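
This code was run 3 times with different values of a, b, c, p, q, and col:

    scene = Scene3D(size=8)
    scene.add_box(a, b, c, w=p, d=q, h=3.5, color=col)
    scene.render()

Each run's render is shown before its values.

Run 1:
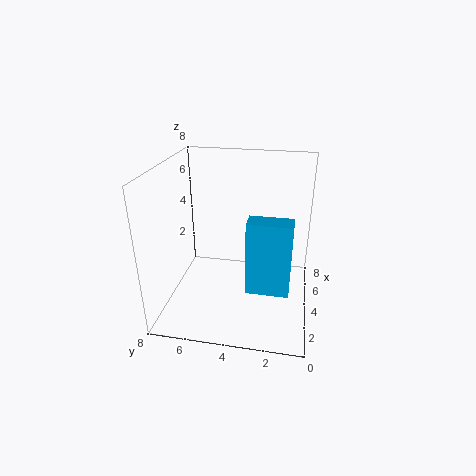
a = 0.5
b = 1
c = 3
p = 1
q = 2
col = 'deepskyblue'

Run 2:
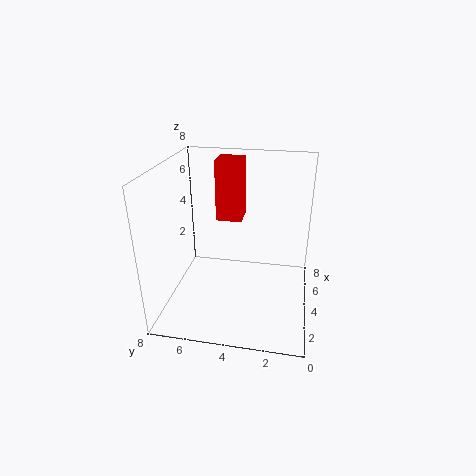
a = 5
b = 4
c = 4.5
p = 1.5
q = 1.5
col = 'red'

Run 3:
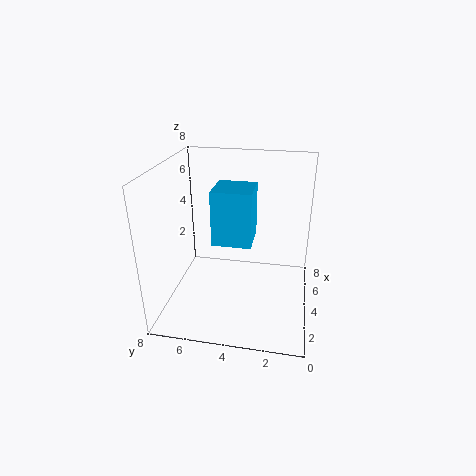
a = 5.5
b = 3.5
c = 2.5
p = 2.5
q = 2.5
col = 'deepskyblue'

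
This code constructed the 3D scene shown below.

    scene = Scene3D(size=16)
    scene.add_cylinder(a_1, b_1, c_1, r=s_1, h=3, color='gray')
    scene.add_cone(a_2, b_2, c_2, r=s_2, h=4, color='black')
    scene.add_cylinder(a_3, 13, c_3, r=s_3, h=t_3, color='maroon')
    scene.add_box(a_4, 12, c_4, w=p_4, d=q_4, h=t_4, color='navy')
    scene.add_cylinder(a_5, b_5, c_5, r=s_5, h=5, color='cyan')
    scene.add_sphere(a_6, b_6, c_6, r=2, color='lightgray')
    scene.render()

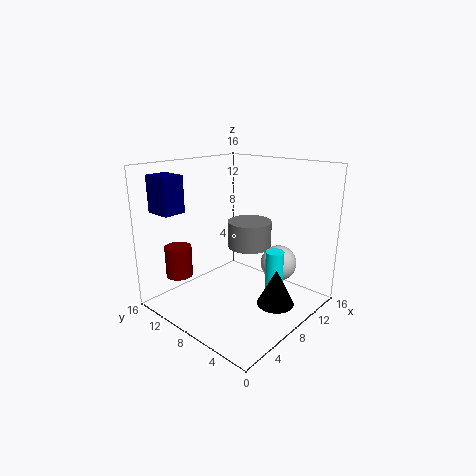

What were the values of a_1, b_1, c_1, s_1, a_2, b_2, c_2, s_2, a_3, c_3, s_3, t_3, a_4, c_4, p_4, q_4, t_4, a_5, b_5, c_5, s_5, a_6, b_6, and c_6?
a_1 = 10
b_1 = 8
c_1 = 6.5
s_1 = 2.5
a_2 = 8.5
b_2 = 3
c_2 = 1.5
s_2 = 2
a_3 = 3.5
c_3 = 3.5
s_3 = 1.5
t_3 = 3.5
a_4 = 1.5
c_4 = 11
p_4 = 2.5
q_4 = 3
t_4 = 4
a_5 = 9.5
b_5 = 4
c_5 = 2
s_5 = 1
a_6 = 11
b_6 = 4.5
c_6 = 5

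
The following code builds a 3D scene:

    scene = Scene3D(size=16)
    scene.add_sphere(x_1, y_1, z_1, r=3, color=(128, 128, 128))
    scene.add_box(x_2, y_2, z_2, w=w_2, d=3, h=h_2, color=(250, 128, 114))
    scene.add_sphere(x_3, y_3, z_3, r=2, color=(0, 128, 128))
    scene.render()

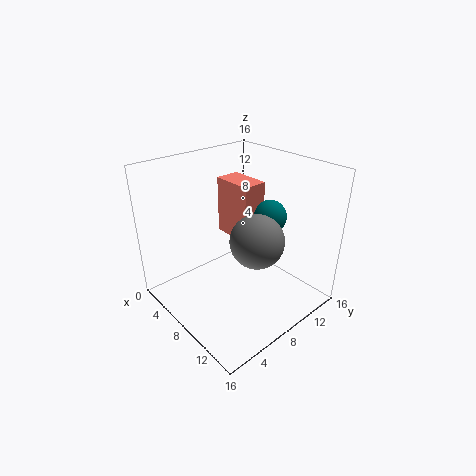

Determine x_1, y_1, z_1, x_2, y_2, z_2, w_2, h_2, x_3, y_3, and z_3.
x_1 = 10
y_1 = 9
z_1 = 8
x_2 = 2
y_2 = 10
z_2 = 6
w_2 = 5
h_2 = 7
x_3 = 8
y_3 = 13
z_3 = 9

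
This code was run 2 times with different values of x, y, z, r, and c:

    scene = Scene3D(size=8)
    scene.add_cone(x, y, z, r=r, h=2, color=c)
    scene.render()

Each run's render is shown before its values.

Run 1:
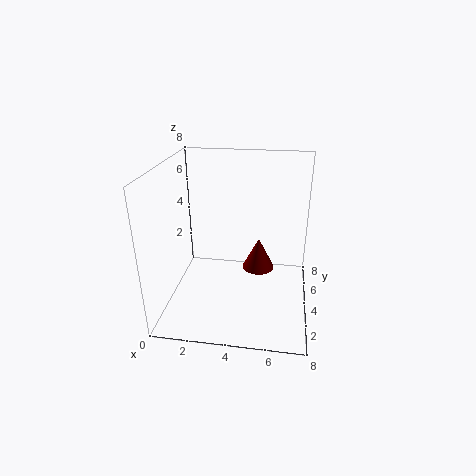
x = 5, y = 6, z = 1, r = 1, c = 'maroon'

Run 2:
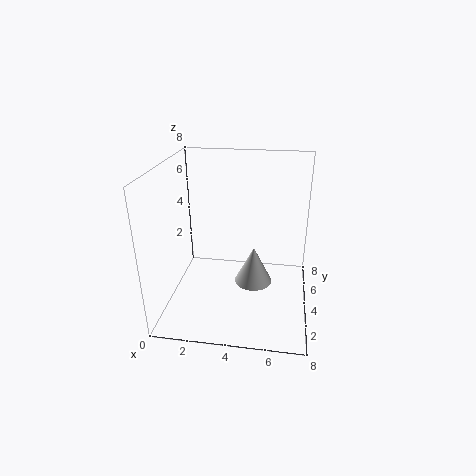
x = 5, y = 3, z = 2, r = 1, c = 'lightgray'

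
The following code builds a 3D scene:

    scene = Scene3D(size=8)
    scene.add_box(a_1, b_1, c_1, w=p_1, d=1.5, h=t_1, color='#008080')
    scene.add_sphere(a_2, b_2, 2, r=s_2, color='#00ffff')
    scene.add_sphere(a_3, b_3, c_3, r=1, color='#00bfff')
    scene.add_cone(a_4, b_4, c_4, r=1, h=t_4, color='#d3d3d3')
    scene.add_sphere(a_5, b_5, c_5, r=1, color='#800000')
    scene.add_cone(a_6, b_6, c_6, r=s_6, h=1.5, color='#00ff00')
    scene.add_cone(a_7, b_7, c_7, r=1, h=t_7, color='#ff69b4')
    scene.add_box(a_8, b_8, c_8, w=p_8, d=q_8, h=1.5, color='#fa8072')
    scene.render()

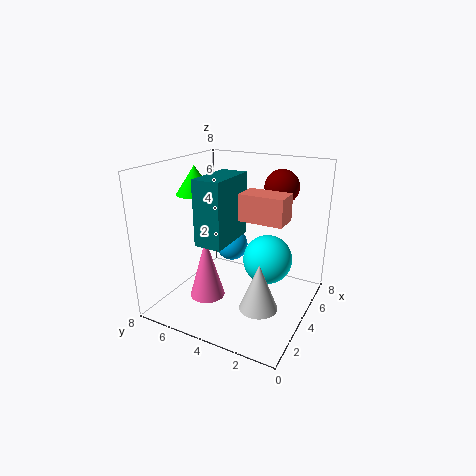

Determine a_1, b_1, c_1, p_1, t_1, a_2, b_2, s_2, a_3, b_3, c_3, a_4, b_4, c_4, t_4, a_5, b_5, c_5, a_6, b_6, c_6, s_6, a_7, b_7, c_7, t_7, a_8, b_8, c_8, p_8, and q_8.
a_1 = 2
b_1 = 4
c_1 = 4
p_1 = 3
t_1 = 3.5
a_2 = 6
b_2 = 3
s_2 = 1.5
a_3 = 6
b_3 = 5.5
c_3 = 2.5
a_4 = 2.5
b_4 = 2
c_4 = 1
t_4 = 2.5
a_5 = 6.5
b_5 = 2.5
c_5 = 6.5
a_6 = 3
b_6 = 6
c_6 = 6.5
s_6 = 1
a_7 = 3
b_7 = 5.5
c_7 = 0.5
t_7 = 3.5
a_8 = 4
b_8 = 1.5
c_8 = 5
p_8 = 1.5
q_8 = 2.5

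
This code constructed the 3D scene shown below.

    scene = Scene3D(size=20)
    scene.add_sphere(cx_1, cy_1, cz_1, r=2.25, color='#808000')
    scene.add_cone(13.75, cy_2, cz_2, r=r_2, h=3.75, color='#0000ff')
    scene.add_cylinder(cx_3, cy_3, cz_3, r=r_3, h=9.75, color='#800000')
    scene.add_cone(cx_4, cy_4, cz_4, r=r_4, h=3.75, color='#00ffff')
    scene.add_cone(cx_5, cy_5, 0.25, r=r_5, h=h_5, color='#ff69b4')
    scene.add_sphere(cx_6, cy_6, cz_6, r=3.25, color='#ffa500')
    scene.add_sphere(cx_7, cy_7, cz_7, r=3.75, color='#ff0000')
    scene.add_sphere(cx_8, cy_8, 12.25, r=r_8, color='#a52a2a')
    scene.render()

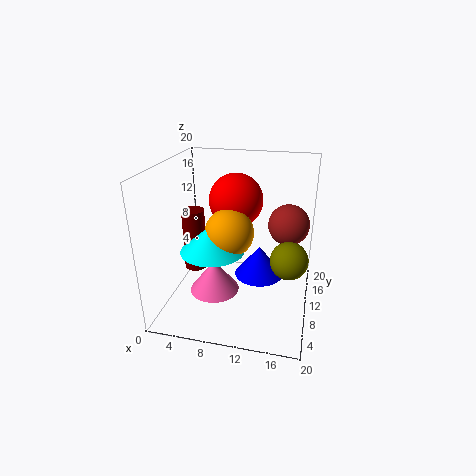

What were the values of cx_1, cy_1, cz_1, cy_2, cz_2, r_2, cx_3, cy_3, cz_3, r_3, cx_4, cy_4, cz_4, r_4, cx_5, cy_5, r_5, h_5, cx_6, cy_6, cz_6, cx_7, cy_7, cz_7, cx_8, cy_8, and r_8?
cx_1 = 17.5, cy_1 = 4.5, cz_1 = 10.5, cy_2 = 5.75, cz_2 = 7.5, r_2 = 3, cx_3 = 2, cy_3 = 13.75, cz_3 = 2.25, r_3 = 1.75, cx_4 = 7.25, cy_4 = 7, cz_4 = 9.25, r_4 = 4.25, cx_5 = 6, cy_5 = 11, r_5 = 3.75, h_5 = 5, cx_6 = 9.25, cy_6 = 8.25, cz_6 = 11.5, cx_7 = 9.25, cy_7 = 12, cz_7 = 14.75, cx_8 = 16.75, cy_8 = 11, r_8 = 2.75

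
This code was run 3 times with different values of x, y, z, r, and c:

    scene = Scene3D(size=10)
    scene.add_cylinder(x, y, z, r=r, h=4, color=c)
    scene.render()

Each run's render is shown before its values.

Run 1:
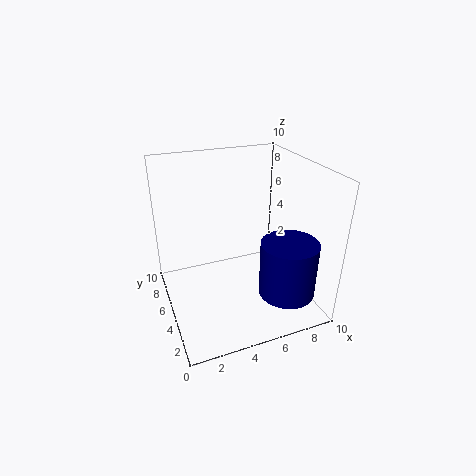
x = 8; y = 3; z = 1; r = 2; c = 'navy'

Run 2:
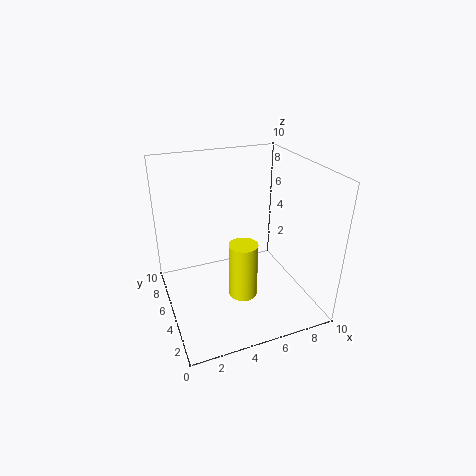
x = 5; y = 4; z = 1; r = 1; c = 'yellow'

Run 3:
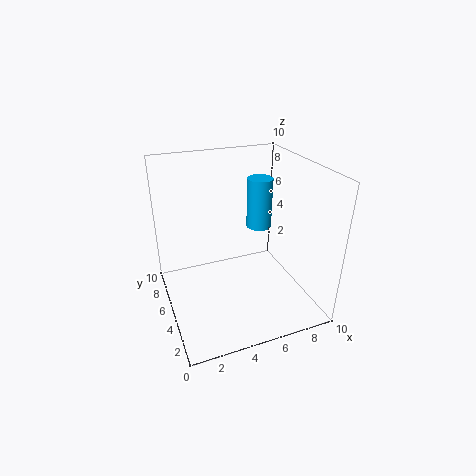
x = 8; y = 8; z = 4; r = 1; c = 'deepskyblue'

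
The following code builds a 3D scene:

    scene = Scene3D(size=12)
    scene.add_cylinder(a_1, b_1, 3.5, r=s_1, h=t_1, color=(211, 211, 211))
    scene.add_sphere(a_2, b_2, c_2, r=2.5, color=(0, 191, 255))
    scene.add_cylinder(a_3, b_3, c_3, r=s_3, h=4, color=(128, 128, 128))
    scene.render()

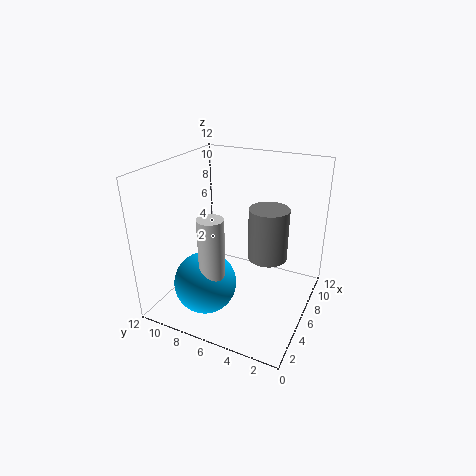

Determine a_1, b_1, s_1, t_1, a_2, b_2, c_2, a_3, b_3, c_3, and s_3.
a_1 = 2.5; b_1 = 6.5; s_1 = 1; t_1 = 5.5; a_2 = 3; b_2 = 7.5; c_2 = 3; a_3 = 5; b_3 = 3; c_3 = 5.5; s_3 = 1.5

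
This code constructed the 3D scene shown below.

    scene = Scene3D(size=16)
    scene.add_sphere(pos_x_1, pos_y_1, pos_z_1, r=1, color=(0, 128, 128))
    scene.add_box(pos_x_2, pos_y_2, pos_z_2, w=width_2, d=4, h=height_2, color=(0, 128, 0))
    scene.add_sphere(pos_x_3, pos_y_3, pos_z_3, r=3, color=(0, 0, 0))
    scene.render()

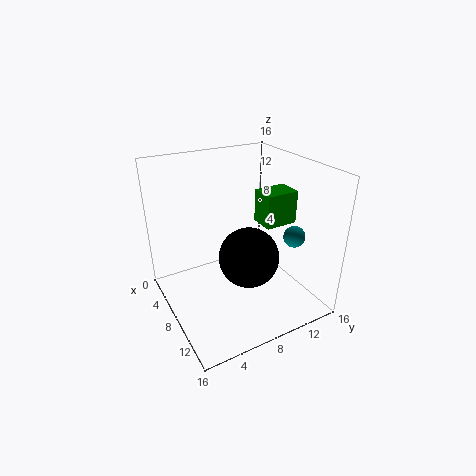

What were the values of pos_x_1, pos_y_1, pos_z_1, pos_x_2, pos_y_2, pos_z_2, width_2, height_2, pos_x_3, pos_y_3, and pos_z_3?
pos_x_1 = 15, pos_y_1 = 10, pos_z_1 = 11, pos_x_2 = 5, pos_y_2 = 12, pos_z_2 = 8, width_2 = 3, height_2 = 4, pos_x_3 = 12, pos_y_3 = 7, pos_z_3 = 8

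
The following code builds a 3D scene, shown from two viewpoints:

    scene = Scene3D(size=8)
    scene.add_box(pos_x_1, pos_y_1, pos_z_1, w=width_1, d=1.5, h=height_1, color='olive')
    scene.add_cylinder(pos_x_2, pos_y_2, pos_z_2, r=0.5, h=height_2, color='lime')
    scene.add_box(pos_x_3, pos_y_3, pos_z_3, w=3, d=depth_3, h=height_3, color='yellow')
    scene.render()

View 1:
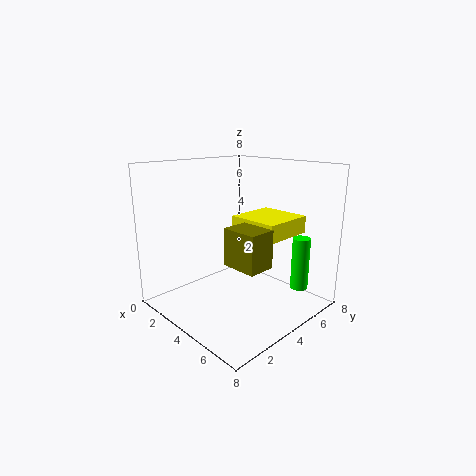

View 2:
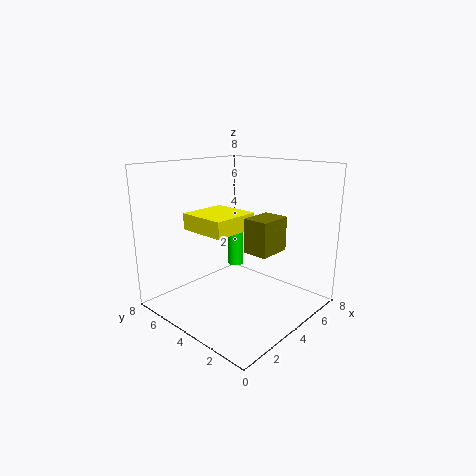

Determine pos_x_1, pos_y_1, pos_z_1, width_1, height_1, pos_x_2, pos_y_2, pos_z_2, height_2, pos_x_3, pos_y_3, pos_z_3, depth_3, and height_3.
pos_x_1 = 4.5; pos_y_1 = 2.5; pos_z_1 = 3; width_1 = 2; height_1 = 2; pos_x_2 = 6.5; pos_y_2 = 6.5; pos_z_2 = 1; height_2 = 3; pos_x_3 = 3; pos_y_3 = 4.5; pos_z_3 = 4; depth_3 = 3; height_3 = 1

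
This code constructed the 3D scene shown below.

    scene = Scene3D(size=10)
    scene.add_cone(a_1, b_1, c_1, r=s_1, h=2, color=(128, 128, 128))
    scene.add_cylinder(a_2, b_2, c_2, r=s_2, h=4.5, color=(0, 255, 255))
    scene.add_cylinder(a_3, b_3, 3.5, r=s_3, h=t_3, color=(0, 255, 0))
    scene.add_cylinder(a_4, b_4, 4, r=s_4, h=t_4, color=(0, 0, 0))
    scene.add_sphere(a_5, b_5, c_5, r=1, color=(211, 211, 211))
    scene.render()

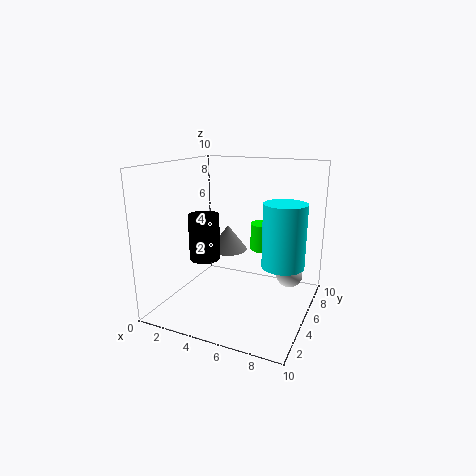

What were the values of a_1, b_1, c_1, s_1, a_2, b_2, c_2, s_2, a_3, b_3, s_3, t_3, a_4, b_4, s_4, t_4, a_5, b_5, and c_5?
a_1 = 3; b_1 = 7.5; c_1 = 3; s_1 = 1.5; a_2 = 8; b_2 = 6; c_2 = 3; s_2 = 1.5; a_3 = 6; b_3 = 7.5; s_3 = 1; t_3 = 2; a_4 = 3.5; b_4 = 3; s_4 = 1; t_4 = 3; a_5 = 8; b_5 = 8; c_5 = 1.5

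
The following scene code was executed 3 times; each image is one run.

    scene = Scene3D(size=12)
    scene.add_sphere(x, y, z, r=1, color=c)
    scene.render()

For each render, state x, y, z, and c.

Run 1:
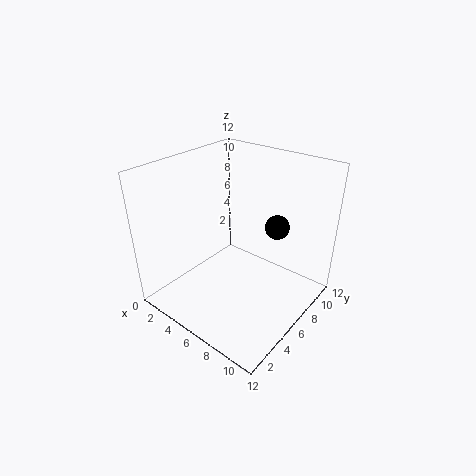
x = 8.5
y = 8
z = 7
c = 'black'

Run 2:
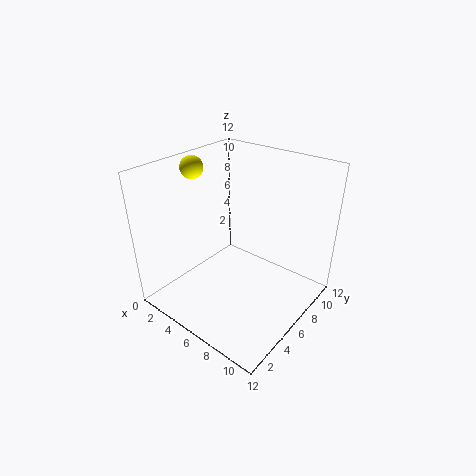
x = 1
y = 6
z = 11
c = 'yellow'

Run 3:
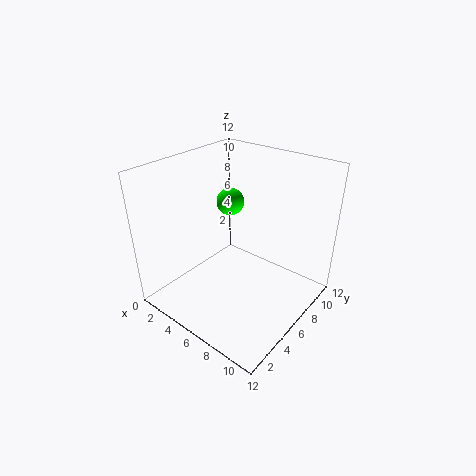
x = 6.5
y = 4.5
z = 10
c = 'lime'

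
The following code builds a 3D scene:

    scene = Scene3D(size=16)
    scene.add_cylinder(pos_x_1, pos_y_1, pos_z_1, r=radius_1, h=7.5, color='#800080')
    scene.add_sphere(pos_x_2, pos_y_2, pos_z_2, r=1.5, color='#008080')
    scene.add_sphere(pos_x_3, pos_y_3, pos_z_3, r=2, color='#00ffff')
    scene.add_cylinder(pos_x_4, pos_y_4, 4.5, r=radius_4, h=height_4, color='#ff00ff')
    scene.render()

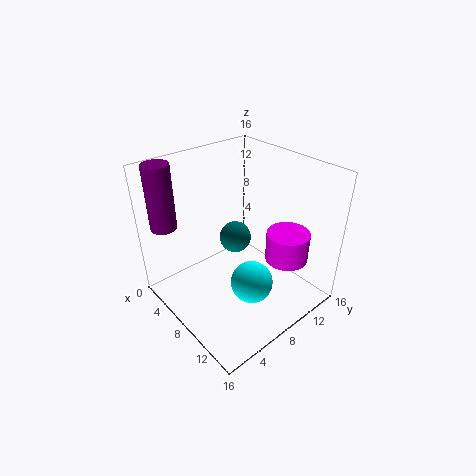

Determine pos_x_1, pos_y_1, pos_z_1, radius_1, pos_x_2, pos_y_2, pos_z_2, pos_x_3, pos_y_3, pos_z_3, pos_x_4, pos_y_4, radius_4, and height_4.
pos_x_1 = 1.5; pos_y_1 = 2.5; pos_z_1 = 8.5; radius_1 = 1.5; pos_x_2 = 10.5; pos_y_2 = 5.5; pos_z_2 = 10.5; pos_x_3 = 13.5; pos_y_3 = 5; pos_z_3 = 7; pos_x_4 = 11; pos_y_4 = 13; radius_4 = 2.5; height_4 = 3.5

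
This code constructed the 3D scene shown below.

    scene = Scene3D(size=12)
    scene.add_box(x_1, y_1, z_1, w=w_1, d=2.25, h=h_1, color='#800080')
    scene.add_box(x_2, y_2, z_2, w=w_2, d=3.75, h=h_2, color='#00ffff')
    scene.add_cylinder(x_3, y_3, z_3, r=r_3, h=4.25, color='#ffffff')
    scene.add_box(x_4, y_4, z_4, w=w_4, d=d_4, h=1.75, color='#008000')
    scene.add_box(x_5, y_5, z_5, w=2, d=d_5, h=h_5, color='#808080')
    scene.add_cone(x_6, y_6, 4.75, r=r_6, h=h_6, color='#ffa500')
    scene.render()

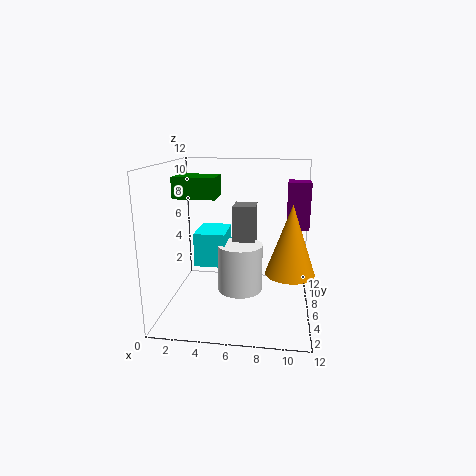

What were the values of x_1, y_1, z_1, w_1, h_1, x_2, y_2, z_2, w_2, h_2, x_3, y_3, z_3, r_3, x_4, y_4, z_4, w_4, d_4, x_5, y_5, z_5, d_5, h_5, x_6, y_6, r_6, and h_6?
x_1 = 10, y_1 = 8.75, z_1 = 6, w_1 = 2, h_1 = 4.25, x_2 = 2, y_2 = 6.5, z_2 = 3, w_2 = 2.75, h_2 = 3, x_3 = 6, y_3 = 7.25, z_3 = 0.75, r_3 = 2, x_4 = 0.75, y_4 = 5.25, z_4 = 9.25, w_4 = 3.5, d_4 = 2.75, x_5 = 5.25, y_5 = 7.75, z_5 = 4, d_5 = 2.25, h_5 = 4.25, x_6 = 10.25, y_6 = 2.25, r_6 = 1.75, h_6 = 5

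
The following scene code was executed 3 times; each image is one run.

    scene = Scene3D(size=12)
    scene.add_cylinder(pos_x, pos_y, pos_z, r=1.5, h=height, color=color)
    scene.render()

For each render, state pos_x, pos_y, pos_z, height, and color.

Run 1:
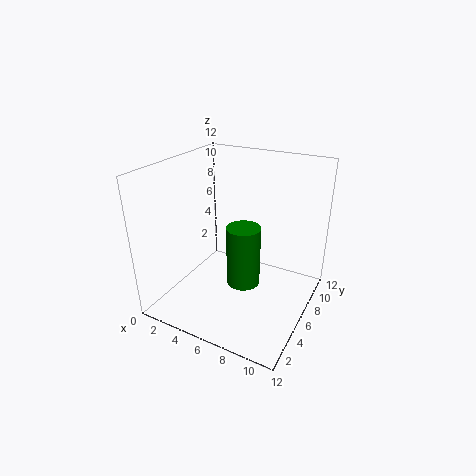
pos_x = 6; pos_y = 7; pos_z = 1; height = 5.5; color = 'green'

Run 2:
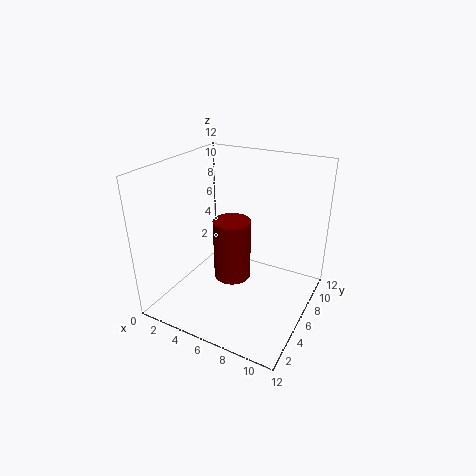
pos_x = 6; pos_y = 5; pos_z = 3; height = 5; color = 'maroon'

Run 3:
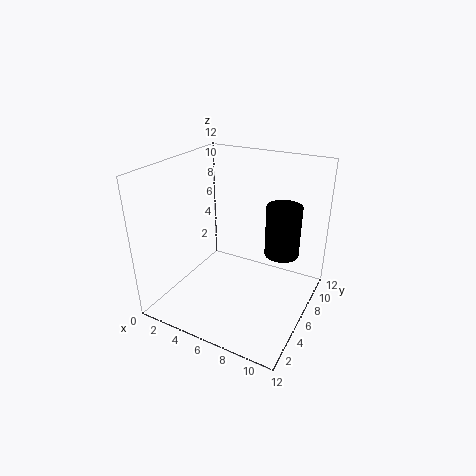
pos_x = 9; pos_y = 8.5; pos_z = 4; height = 4.5; color = 'black'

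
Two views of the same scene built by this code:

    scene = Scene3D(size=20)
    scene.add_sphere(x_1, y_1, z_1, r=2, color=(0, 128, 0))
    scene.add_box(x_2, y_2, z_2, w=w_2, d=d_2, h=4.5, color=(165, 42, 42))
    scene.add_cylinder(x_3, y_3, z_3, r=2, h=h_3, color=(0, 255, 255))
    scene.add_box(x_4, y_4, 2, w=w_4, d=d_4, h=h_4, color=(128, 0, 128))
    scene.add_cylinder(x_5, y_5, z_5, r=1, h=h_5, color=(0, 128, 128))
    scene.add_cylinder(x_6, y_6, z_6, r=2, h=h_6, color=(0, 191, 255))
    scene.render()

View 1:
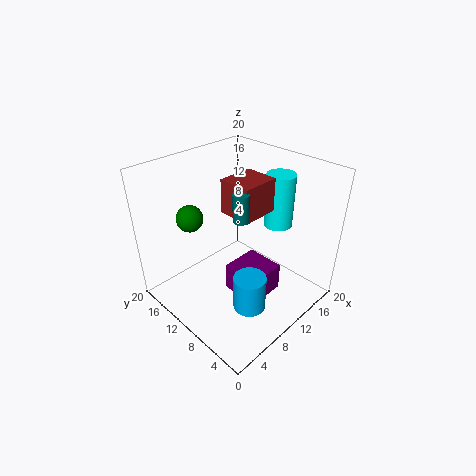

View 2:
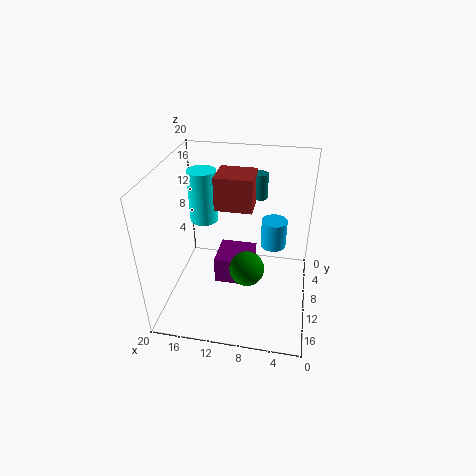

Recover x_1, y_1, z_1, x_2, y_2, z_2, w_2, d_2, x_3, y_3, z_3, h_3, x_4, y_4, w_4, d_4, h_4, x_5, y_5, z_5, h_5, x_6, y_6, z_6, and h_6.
x_1 = 7.5; y_1 = 17.5; z_1 = 11; x_2 = 8; y_2 = 6.5; z_2 = 14.5; w_2 = 5; d_2 = 4.5; x_3 = 15.5; y_3 = 7.5; z_3 = 11; h_3 = 7.5; x_4 = 8; y_4 = 5; w_4 = 5.5; d_4 = 5.5; h_4 = 4; x_5 = 7.5; y_5 = 7; z_5 = 15; h_5 = 3.5; x_6 = 5.5; y_6 = 3.5; z_6 = 5; h_6 = 4.5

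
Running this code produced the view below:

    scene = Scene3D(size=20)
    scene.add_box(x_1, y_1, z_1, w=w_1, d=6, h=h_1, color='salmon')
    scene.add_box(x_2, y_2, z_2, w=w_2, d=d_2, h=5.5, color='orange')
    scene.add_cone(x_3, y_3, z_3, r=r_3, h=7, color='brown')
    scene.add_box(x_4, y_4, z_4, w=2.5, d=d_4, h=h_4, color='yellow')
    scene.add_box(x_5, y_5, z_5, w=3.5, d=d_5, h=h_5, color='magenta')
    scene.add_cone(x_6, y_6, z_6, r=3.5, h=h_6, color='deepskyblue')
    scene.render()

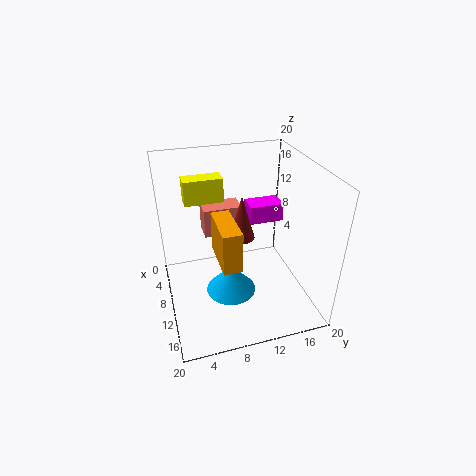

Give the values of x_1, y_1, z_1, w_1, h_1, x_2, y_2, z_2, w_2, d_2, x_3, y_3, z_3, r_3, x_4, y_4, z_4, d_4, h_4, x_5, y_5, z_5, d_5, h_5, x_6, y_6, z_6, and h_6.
x_1 = 0.5; y_1 = 6.5; z_1 = 7; w_1 = 3.5; h_1 = 4.5; x_2 = 9; y_2 = 6.5; z_2 = 8.5; w_2 = 6.5; d_2 = 2.5; x_3 = 5.5; y_3 = 12; z_3 = 7; r_3 = 2; x_4 = 4; y_4 = 3.5; z_4 = 14; d_4 = 5.5; h_4 = 3.5; x_5 = 0.5; y_5 = 14; z_5 = 8; d_5 = 5.5; h_5 = 3; x_6 = 11.5; y_6 = 8.5; z_6 = 2.5; h_6 = 4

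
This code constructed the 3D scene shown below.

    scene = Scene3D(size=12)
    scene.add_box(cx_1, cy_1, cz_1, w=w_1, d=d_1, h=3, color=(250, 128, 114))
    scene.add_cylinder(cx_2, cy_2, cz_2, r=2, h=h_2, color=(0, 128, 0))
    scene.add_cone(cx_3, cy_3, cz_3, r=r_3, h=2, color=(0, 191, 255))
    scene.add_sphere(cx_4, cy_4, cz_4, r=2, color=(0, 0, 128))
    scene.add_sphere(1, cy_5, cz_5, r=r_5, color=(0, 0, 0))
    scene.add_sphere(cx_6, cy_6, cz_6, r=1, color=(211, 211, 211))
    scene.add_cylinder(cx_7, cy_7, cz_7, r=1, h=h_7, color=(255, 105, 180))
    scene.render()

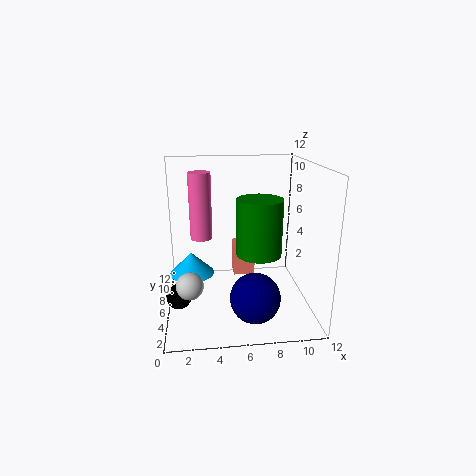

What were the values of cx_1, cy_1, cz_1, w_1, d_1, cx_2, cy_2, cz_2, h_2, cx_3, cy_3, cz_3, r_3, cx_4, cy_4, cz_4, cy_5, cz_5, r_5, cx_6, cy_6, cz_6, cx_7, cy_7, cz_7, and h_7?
cx_1 = 6; cy_1 = 9; cz_1 = 1; w_1 = 2; d_1 = 2; cx_2 = 8; cy_2 = 7; cz_2 = 4; h_2 = 5; cx_3 = 2; cy_3 = 8; cz_3 = 2; r_3 = 2; cx_4 = 7; cy_4 = 3; cz_4 = 2; cy_5 = 4; cz_5 = 2; r_5 = 1; cx_6 = 2; cy_6 = 2; cz_6 = 4; cx_7 = 3; cy_7 = 9; cz_7 = 5; h_7 = 6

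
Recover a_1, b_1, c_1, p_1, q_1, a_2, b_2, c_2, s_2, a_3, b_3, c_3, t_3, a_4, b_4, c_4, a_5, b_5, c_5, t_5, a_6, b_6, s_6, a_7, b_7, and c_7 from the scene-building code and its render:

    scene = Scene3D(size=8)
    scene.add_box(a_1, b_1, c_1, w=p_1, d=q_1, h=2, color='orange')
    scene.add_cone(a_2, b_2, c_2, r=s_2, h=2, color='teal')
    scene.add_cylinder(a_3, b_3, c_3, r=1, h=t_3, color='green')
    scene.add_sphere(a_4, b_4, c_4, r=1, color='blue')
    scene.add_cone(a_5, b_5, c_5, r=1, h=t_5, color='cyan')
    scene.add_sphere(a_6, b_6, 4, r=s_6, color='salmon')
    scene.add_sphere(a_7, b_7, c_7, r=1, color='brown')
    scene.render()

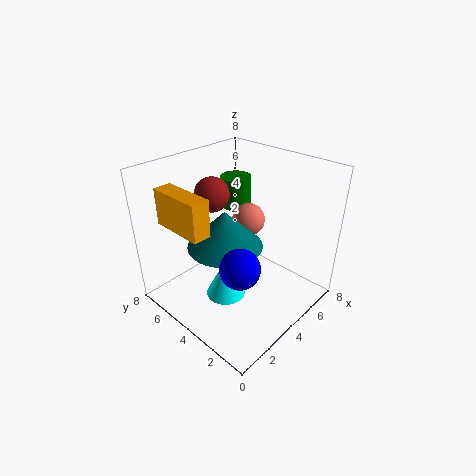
a_1 = 1; b_1 = 4; c_1 = 5; p_1 = 1; q_1 = 3; a_2 = 3; b_2 = 4; c_2 = 4; s_2 = 2; a_3 = 7; b_3 = 7; c_3 = 4; t_3 = 2; a_4 = 2; b_4 = 2; c_4 = 4; a_5 = 2; b_5 = 3; c_5 = 2; t_5 = 2; a_6 = 6; b_6 = 5; s_6 = 1; a_7 = 4; b_7 = 6; c_7 = 6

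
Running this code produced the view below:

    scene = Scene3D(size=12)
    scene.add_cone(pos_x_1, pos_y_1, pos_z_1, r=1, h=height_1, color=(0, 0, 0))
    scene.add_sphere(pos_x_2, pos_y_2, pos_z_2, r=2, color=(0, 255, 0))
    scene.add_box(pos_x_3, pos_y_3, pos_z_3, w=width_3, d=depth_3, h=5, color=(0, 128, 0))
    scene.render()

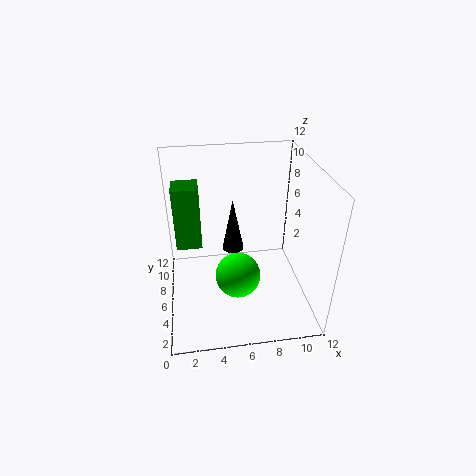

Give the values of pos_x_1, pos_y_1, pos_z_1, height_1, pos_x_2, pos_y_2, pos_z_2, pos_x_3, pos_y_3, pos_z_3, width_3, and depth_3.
pos_x_1 = 6; pos_y_1 = 9; pos_z_1 = 3; height_1 = 5; pos_x_2 = 6; pos_y_2 = 6; pos_z_2 = 2; pos_x_3 = 1; pos_y_3 = 5; pos_z_3 = 6; width_3 = 2; depth_3 = 2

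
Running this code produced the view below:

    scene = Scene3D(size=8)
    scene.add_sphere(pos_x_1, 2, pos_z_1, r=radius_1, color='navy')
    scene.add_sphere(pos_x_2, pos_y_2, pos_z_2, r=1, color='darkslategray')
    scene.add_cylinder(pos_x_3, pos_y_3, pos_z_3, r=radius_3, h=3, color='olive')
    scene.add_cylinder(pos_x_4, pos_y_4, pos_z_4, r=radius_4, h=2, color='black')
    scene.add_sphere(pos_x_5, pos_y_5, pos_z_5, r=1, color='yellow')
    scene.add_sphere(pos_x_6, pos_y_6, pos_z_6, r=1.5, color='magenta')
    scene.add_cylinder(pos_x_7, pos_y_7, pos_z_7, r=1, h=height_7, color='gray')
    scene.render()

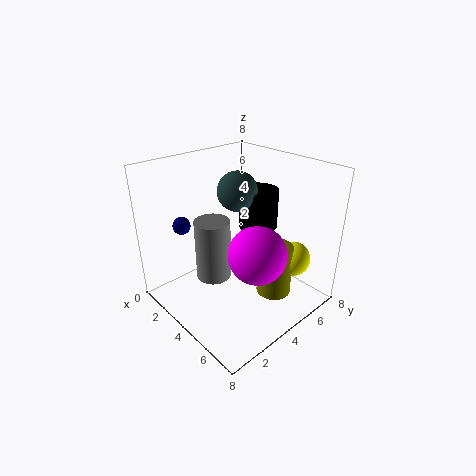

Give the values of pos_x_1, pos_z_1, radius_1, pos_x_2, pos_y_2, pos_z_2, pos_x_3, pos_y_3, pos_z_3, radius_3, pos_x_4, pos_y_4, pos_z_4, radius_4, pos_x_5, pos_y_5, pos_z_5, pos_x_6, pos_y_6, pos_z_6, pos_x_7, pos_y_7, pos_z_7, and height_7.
pos_x_1 = 1.5, pos_z_1 = 4.5, radius_1 = 0.5, pos_x_2 = 4.5, pos_y_2 = 3.5, pos_z_2 = 7, pos_x_3 = 5.5, pos_y_3 = 5.5, pos_z_3 = 0.5, radius_3 = 1, pos_x_4 = 5, pos_y_4 = 4.5, pos_z_4 = 5, radius_4 = 1, pos_x_5 = 6, pos_y_5 = 6.5, pos_z_5 = 2.5, pos_x_6 = 6, pos_y_6 = 3.5, pos_z_6 = 4, pos_x_7 = 3, pos_y_7 = 3, pos_z_7 = 1.5, height_7 = 3.5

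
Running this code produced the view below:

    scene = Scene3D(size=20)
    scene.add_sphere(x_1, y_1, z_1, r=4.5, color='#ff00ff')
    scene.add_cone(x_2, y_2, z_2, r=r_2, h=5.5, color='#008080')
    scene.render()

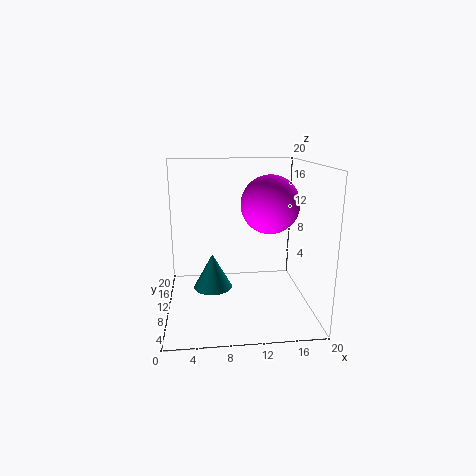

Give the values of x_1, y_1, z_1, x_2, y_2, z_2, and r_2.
x_1 = 15.5
y_1 = 15
z_1 = 13.5
x_2 = 6.5
y_2 = 14.5
z_2 = 0.5
r_2 = 3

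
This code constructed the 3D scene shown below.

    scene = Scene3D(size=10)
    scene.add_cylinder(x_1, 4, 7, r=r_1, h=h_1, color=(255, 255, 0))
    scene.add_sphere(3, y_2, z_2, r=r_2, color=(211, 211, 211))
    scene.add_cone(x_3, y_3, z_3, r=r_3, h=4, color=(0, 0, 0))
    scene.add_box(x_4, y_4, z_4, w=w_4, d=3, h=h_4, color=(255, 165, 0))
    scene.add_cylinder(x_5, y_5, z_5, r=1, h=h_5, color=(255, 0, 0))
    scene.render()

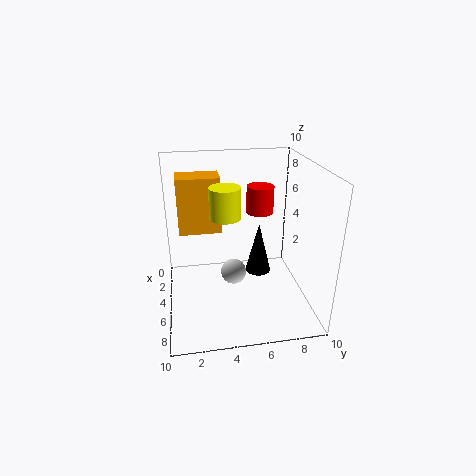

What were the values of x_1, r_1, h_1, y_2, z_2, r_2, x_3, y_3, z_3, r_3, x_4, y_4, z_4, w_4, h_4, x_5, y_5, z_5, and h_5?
x_1 = 6; r_1 = 1; h_1 = 2; y_2 = 5; z_2 = 1; r_2 = 1; x_3 = 3; y_3 = 7; z_3 = 1; r_3 = 1; x_4 = 2; y_4 = 1; z_4 = 5; w_4 = 2; h_4 = 4; x_5 = 3; y_5 = 7; z_5 = 6; h_5 = 2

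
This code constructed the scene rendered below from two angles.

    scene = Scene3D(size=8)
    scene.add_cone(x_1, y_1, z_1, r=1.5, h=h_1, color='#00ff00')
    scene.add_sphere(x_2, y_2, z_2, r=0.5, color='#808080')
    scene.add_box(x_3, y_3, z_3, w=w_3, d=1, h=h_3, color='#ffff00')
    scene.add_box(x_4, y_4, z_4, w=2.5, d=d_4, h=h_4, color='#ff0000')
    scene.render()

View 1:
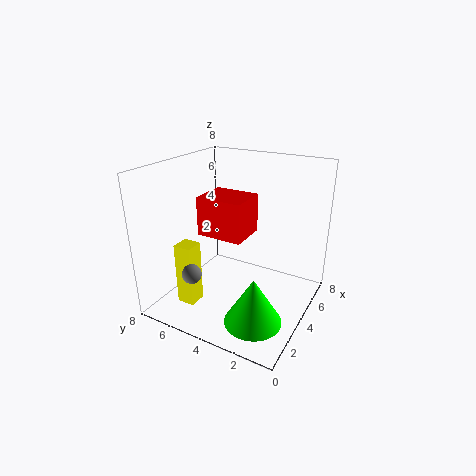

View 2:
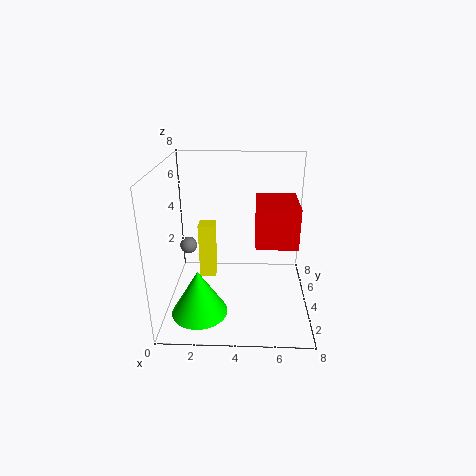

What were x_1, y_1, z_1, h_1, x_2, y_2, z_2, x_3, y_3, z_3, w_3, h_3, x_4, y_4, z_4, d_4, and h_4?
x_1 = 2
y_1 = 2
z_1 = 0.5
h_1 = 2.5
x_2 = 1
y_2 = 5
z_2 = 3
x_3 = 1.5
y_3 = 5.5
z_3 = 0.5
w_3 = 1
h_3 = 3.5
x_4 = 5
y_4 = 4.5
z_4 = 3
d_4 = 3
h_4 = 2.5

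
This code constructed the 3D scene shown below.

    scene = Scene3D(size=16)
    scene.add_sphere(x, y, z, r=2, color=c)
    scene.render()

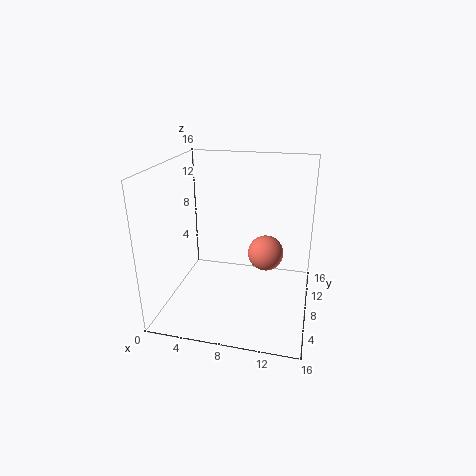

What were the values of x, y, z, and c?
x = 11
y = 9
z = 6
c = 'salmon'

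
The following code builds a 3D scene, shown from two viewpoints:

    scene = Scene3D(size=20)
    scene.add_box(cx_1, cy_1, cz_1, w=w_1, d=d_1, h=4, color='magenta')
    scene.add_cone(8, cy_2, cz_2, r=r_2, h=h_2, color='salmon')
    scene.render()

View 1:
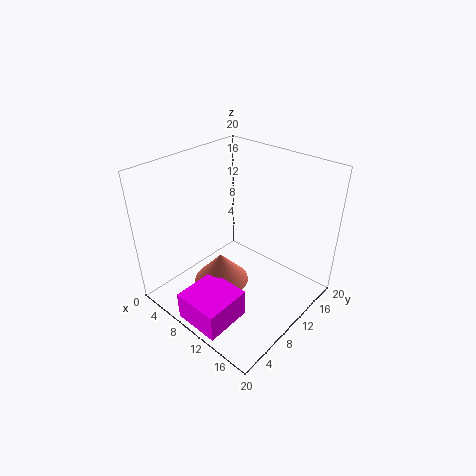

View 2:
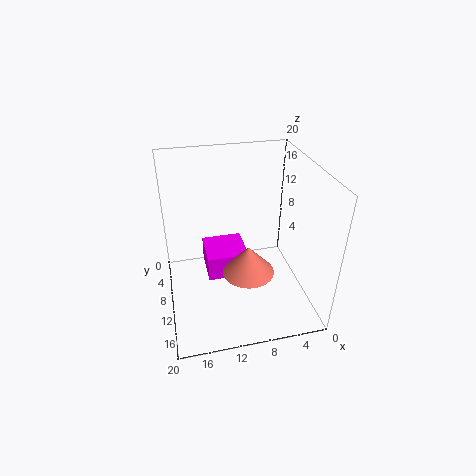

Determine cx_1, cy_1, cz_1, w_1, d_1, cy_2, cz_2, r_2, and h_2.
cx_1 = 7.5
cy_1 = 0.5
cz_1 = 0.5
w_1 = 6.5
d_1 = 6.5
cy_2 = 8.5
cz_2 = 2.5
r_2 = 4
h_2 = 4.5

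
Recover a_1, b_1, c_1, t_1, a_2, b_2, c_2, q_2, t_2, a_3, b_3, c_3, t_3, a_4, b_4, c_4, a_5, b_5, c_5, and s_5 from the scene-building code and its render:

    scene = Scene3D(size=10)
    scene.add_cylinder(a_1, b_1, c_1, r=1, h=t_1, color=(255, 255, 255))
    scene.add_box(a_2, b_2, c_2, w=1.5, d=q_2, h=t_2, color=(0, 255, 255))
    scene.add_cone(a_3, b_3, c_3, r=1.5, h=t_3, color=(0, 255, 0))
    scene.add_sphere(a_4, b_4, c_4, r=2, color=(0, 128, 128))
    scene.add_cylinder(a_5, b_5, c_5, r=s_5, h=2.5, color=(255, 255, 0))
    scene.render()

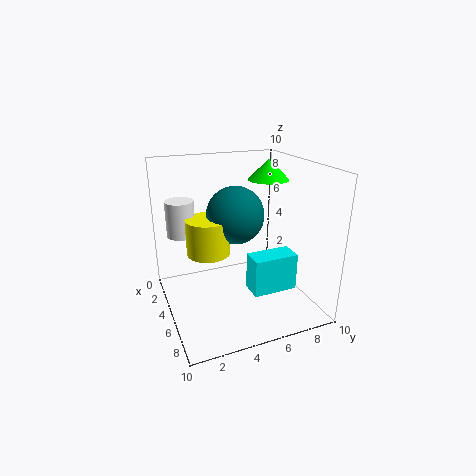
a_1 = 3, b_1 = 1.5, c_1 = 5, t_1 = 2.5, a_2 = 6.5, b_2 = 5, c_2 = 2, q_2 = 3, t_2 = 2.5, a_3 = 3.5, b_3 = 8, c_3 = 8.5, t_3 = 1.5, a_4 = 4.5, b_4 = 5, c_4 = 6.5, a_5 = 4.5, b_5 = 3, c_5 = 4, s_5 = 1.5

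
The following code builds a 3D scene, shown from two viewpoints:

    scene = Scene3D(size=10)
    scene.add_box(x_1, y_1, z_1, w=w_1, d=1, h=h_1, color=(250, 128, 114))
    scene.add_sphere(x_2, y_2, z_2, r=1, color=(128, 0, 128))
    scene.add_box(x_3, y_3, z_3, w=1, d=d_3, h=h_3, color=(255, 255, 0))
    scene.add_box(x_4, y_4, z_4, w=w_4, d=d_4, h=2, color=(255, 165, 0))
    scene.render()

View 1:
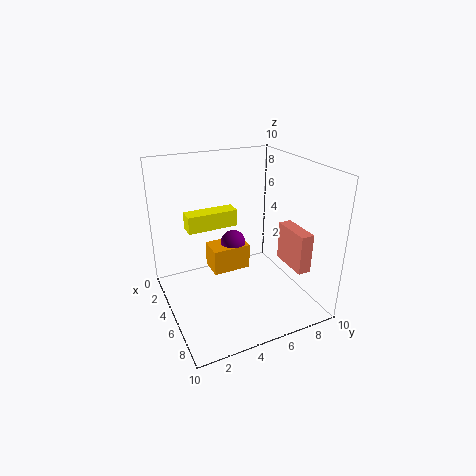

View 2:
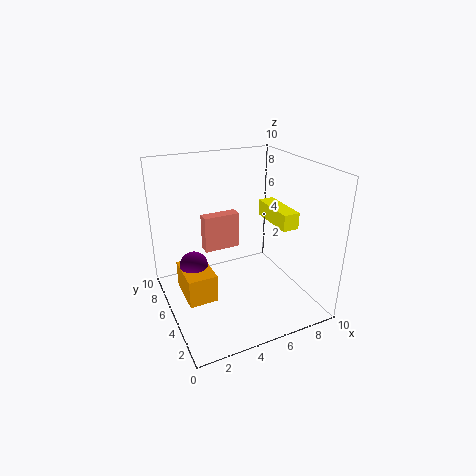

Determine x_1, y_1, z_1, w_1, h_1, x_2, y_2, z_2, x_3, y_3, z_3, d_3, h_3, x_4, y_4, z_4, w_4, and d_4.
x_1 = 4
y_1 = 9
z_1 = 2
w_1 = 3
h_1 = 3
x_2 = 2
y_2 = 6
z_2 = 3
x_3 = 6
y_3 = 1
z_3 = 7
d_3 = 3
h_3 = 1
x_4 = 1
y_4 = 4
z_4 = 1
w_4 = 2
d_4 = 3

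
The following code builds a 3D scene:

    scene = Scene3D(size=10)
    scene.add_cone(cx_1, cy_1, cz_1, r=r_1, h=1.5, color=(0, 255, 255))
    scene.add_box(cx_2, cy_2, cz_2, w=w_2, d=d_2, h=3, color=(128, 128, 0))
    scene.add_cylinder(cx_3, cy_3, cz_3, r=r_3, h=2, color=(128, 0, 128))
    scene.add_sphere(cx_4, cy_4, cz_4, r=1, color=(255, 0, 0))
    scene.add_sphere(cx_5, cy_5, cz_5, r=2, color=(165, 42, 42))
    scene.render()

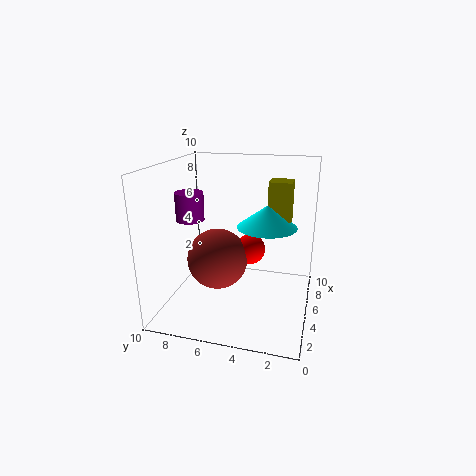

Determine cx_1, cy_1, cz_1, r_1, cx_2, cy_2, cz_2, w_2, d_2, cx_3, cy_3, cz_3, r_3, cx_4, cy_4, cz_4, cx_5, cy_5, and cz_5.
cx_1 = 5; cy_1 = 3; cz_1 = 6; r_1 = 2; cx_2 = 5; cy_2 = 1.5; cz_2 = 6; w_2 = 1.5; d_2 = 1.5; cx_3 = 5; cy_3 = 8.5; cz_3 = 6; r_3 = 1; cx_4 = 4.5; cy_4 = 4; cz_4 = 4.5; cx_5 = 3.5; cy_5 = 6; cz_5 = 4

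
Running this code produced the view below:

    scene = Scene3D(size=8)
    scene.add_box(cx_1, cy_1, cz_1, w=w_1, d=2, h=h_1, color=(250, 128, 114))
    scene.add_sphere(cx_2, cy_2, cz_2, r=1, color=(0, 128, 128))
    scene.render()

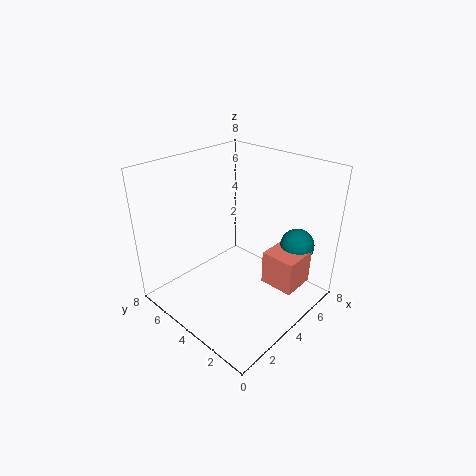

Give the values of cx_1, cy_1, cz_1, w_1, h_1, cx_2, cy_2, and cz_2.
cx_1 = 5
cy_1 = 1
cz_1 = 1
w_1 = 2
h_1 = 2
cx_2 = 7
cy_2 = 2
cz_2 = 3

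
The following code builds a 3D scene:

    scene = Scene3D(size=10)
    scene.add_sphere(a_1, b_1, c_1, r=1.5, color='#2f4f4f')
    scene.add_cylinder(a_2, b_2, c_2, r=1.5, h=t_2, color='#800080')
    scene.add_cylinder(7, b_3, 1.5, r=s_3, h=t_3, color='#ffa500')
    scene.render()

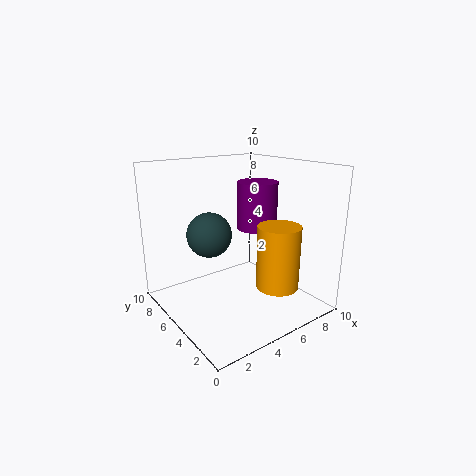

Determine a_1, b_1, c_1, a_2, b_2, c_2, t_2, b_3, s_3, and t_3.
a_1 = 3, b_1 = 5.5, c_1 = 5.5, a_2 = 7.5, b_2 = 6, c_2 = 5, t_2 = 3.5, b_3 = 3, s_3 = 1.5, t_3 = 4.5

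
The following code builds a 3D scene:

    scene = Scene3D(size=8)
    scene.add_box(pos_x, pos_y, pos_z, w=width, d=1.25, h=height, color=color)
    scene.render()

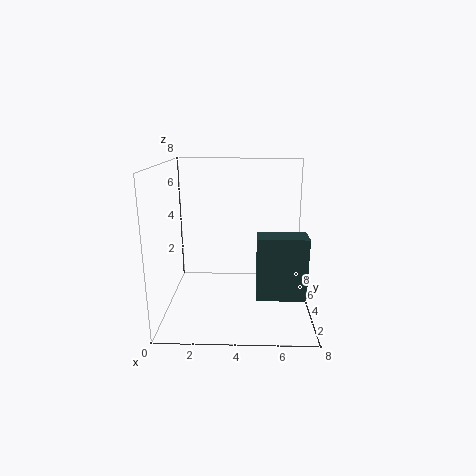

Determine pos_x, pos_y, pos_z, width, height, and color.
pos_x = 5; pos_y = 1.5; pos_z = 1.5; width = 2.5; height = 3.25; color = 'darkslategray'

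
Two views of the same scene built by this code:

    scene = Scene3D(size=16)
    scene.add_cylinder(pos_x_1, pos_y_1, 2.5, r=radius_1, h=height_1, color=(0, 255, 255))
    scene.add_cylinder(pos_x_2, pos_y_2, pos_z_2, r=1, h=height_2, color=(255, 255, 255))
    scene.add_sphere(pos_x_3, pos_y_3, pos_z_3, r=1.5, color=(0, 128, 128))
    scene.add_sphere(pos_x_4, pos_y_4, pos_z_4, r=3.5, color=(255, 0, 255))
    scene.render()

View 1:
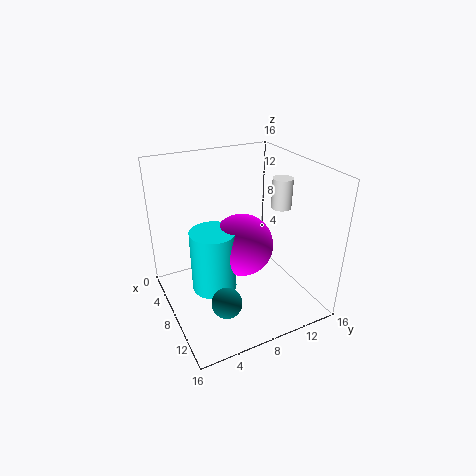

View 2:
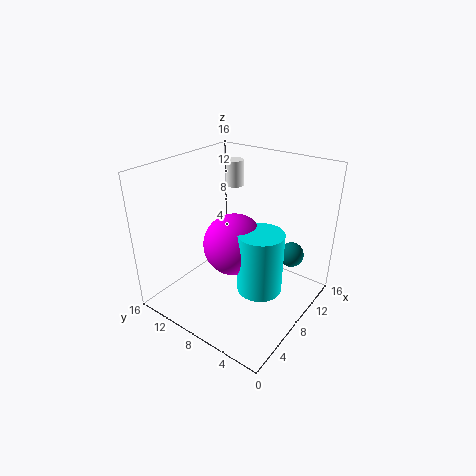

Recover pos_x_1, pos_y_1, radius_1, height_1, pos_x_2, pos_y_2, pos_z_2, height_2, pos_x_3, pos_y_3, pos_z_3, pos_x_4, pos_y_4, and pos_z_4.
pos_x_1 = 8, pos_y_1 = 5, radius_1 = 2.5, height_1 = 7, pos_x_2 = 11.5, pos_y_2 = 11, pos_z_2 = 12.5, height_2 = 3, pos_x_3 = 13.5, pos_y_3 = 4, pos_z_3 = 4.5, pos_x_4 = 8, pos_y_4 = 8.5, pos_z_4 = 7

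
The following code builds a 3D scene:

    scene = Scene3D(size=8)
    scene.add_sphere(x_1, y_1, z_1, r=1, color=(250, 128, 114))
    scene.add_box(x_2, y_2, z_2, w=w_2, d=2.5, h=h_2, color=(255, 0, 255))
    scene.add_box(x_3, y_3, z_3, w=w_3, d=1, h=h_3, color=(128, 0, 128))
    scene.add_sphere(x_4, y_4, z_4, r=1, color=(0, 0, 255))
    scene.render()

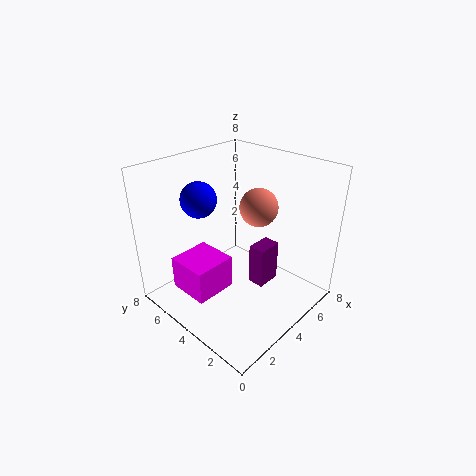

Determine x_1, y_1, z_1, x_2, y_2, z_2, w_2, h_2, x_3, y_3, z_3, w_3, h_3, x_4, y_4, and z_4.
x_1 = 4.5; y_1 = 3; z_1 = 6; x_2 = 1.5; y_2 = 4.5; z_2 = 0.5; w_2 = 2.5; h_2 = 2; x_3 = 5; y_3 = 3; z_3 = 0.5; w_3 = 1.5; h_3 = 2.5; x_4 = 3; y_4 = 6; z_4 = 6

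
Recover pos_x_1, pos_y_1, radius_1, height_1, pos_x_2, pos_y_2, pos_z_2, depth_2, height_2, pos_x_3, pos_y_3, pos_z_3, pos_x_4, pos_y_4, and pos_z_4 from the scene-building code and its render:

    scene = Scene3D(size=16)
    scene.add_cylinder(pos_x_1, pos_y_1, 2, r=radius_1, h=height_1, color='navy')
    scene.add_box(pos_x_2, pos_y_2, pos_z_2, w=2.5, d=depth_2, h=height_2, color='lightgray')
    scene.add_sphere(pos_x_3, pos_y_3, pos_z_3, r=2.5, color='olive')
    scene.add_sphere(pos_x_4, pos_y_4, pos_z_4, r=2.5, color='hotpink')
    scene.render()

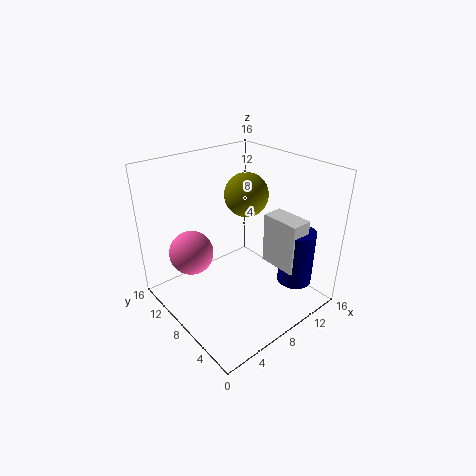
pos_x_1 = 13.5
pos_y_1 = 4
radius_1 = 2
height_1 = 6.5
pos_x_2 = 11.5
pos_y_2 = 3
pos_z_2 = 4
depth_2 = 4.5
height_2 = 6
pos_x_3 = 10.5
pos_y_3 = 9.5
pos_z_3 = 12
pos_x_4 = 4
pos_y_4 = 11.5
pos_z_4 = 6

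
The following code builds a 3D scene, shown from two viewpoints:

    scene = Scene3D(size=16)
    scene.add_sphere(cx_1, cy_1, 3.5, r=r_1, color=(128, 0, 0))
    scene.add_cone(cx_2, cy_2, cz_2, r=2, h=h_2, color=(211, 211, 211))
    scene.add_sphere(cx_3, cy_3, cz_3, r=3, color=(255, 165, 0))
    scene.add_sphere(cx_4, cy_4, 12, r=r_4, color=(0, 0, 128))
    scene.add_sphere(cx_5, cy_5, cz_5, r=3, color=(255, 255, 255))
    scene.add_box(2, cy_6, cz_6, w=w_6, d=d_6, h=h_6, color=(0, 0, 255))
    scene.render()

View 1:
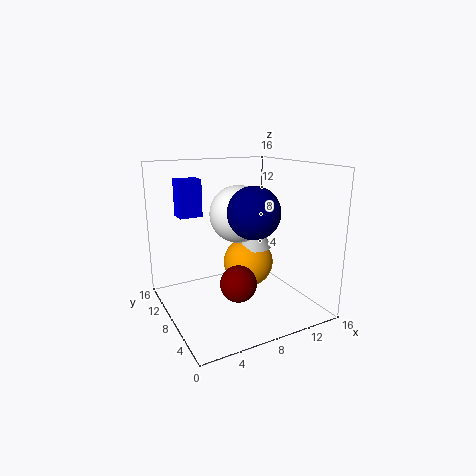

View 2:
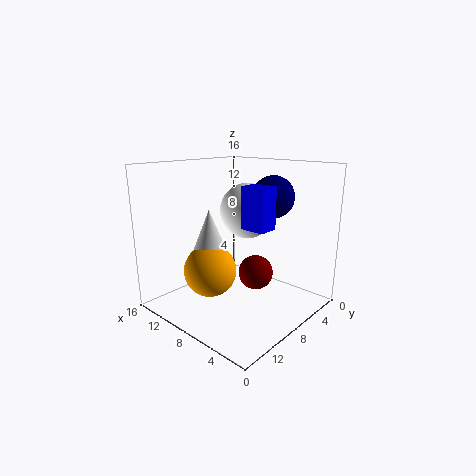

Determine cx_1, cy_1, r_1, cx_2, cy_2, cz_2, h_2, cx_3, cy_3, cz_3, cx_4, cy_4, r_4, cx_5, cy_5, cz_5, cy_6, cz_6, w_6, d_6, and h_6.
cx_1 = 7, cy_1 = 6, r_1 = 2, cx_2 = 11, cy_2 = 9.5, cz_2 = 6, h_2 = 5, cx_3 = 10.5, cy_3 = 10, cz_3 = 4, cx_4 = 7, cy_4 = 3, r_4 = 2.5, cx_5 = 7.5, cy_5 = 7, cz_5 = 11, cy_6 = 9.5, cz_6 = 10.5, w_6 = 2.5, d_6 = 2, h_6 = 4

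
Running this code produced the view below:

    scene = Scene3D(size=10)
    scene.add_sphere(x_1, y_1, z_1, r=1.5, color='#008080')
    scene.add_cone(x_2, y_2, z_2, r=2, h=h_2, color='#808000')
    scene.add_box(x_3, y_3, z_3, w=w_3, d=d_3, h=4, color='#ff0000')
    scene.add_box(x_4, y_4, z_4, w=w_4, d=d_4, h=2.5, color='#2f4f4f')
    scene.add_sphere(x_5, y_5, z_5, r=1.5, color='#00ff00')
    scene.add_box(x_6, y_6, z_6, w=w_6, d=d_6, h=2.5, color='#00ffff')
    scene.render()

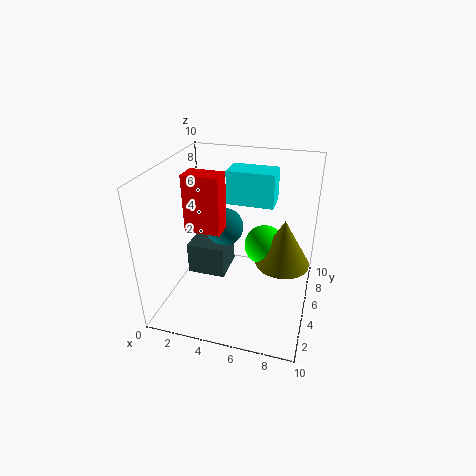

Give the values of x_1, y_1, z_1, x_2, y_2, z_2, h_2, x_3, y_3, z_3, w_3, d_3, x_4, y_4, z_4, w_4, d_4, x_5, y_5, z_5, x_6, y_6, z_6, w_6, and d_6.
x_1 = 3
y_1 = 8
z_1 = 4
x_2 = 8
y_2 = 6.5
z_2 = 2.5
h_2 = 3.5
x_3 = 1.5
y_3 = 4
z_3 = 5.5
w_3 = 2.5
d_3 = 1.5
x_4 = 0.5
y_4 = 6
z_4 = 0.5
w_4 = 3
d_4 = 3
x_5 = 6.5
y_5 = 7
z_5 = 3.5
x_6 = 3.5
y_6 = 7
z_6 = 6.5
w_6 = 3.5
d_6 = 2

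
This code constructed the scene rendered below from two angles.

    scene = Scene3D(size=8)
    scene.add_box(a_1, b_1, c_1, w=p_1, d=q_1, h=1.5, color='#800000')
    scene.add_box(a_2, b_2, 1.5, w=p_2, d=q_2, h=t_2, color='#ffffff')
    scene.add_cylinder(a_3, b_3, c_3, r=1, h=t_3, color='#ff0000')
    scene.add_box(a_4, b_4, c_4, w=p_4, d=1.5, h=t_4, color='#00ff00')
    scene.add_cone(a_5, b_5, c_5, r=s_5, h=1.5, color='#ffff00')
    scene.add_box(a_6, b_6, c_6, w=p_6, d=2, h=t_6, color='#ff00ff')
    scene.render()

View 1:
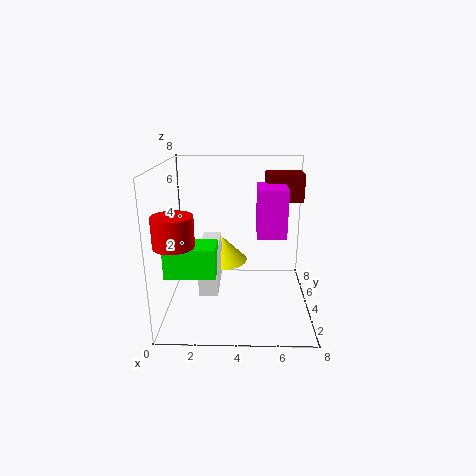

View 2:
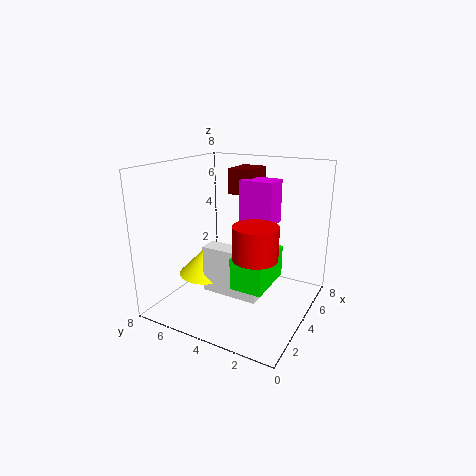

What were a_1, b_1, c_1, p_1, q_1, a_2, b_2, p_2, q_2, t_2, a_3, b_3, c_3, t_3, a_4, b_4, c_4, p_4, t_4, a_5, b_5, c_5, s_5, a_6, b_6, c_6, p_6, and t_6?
a_1 = 5.5
b_1 = 4
c_1 = 6
p_1 = 2
q_1 = 1.5
a_2 = 2
b_2 = 2
p_2 = 1
q_2 = 3
t_2 = 2.5
a_3 = 1
b_3 = 1.5
c_3 = 4.5
t_3 = 1.5
a_4 = 0.5
b_4 = 1
c_4 = 3
p_4 = 2.5
t_4 = 1.5
a_5 = 3
b_5 = 5.5
c_5 = 2
s_5 = 1.5
a_6 = 5
b_6 = 2.5
c_6 = 4.5
p_6 = 1.5
t_6 = 2.5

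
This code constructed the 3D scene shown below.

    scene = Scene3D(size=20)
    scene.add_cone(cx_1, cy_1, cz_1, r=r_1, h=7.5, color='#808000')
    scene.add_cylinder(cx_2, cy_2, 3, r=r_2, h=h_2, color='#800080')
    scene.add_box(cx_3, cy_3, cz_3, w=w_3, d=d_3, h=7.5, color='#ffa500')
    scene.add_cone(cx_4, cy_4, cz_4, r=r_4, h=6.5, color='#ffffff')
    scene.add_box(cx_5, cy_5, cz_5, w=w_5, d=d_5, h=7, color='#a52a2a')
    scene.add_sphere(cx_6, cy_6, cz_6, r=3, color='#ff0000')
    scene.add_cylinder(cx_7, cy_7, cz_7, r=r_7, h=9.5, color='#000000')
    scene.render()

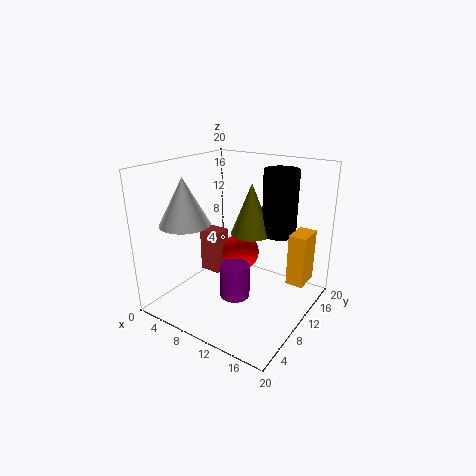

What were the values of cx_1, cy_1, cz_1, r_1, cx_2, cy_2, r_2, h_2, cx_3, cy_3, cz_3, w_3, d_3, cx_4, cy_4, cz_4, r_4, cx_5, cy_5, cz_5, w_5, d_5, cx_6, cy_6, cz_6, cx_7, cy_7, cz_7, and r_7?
cx_1 = 10
cy_1 = 13.5
cz_1 = 9.5
r_1 = 3
cx_2 = 11.5
cy_2 = 7
r_2 = 2
h_2 = 4.5
cx_3 = 16
cy_3 = 13.5
cz_3 = 3
w_3 = 2.5
d_3 = 4
cx_4 = 4
cy_4 = 6
cz_4 = 12
r_4 = 3.5
cx_5 = 0.5
cy_5 = 13
cz_5 = 1
w_5 = 3.5
d_5 = 3
cx_6 = 6.5
cy_6 = 16
cz_6 = 4.5
cx_7 = 13.5
cy_7 = 15.5
cz_7 = 9.5
r_7 = 2.5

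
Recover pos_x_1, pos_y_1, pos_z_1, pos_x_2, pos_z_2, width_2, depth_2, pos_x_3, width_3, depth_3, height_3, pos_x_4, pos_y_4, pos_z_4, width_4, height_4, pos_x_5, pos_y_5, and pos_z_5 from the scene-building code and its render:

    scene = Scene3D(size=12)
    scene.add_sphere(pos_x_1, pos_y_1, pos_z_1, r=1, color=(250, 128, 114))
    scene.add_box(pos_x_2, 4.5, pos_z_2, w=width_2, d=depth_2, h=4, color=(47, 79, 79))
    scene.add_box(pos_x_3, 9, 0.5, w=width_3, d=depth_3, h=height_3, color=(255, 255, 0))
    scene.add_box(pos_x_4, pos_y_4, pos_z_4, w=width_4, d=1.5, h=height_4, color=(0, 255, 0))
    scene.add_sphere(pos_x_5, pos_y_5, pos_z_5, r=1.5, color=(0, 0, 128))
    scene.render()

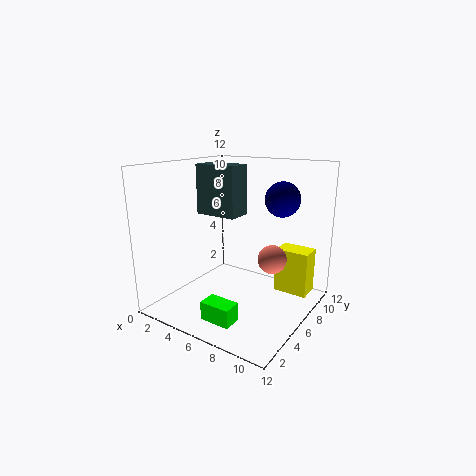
pos_x_1 = 10.5, pos_y_1 = 3.5, pos_z_1 = 6, pos_x_2 = 3, pos_z_2 = 8, width_2 = 3.5, depth_2 = 2, pos_x_3 = 8, width_3 = 3, depth_3 = 2, height_3 = 4, pos_x_4 = 5.5, pos_y_4 = 1.5, pos_z_4 = 0.5, width_4 = 2.5, height_4 = 1.5, pos_x_5 = 8.5, pos_y_5 = 9, pos_z_5 = 9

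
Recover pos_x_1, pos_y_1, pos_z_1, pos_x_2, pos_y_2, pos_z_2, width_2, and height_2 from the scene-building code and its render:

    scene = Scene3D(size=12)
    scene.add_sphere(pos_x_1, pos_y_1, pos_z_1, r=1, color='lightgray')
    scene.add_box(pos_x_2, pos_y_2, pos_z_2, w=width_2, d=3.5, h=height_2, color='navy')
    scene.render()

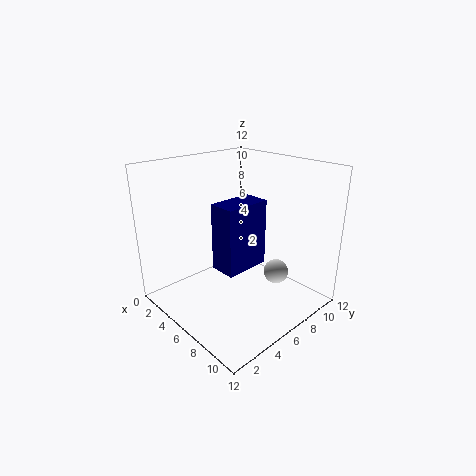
pos_x_1 = 9
pos_y_1 = 7.5
pos_z_1 = 3.5
pos_x_2 = 7
pos_y_2 = 2.5
pos_z_2 = 5
width_2 = 2
height_2 = 5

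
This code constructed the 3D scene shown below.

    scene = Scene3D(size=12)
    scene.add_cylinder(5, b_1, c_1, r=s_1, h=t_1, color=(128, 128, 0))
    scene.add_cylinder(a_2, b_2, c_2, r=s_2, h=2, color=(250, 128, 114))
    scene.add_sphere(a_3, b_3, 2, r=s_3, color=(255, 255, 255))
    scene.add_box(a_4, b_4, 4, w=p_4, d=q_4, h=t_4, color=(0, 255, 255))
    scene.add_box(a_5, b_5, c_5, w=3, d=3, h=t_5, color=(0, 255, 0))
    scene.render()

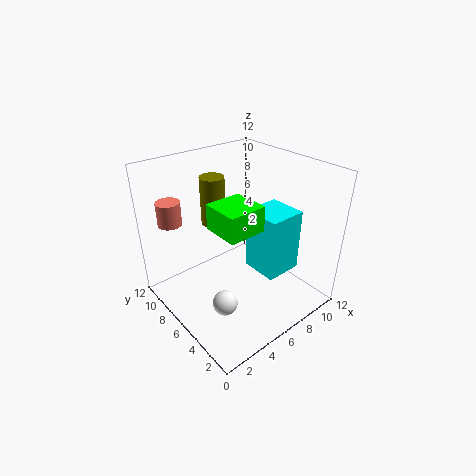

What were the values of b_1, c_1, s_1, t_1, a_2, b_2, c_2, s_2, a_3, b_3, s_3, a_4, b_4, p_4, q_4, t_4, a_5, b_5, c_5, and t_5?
b_1 = 8; c_1 = 7; s_1 = 1; t_1 = 4; a_2 = 2; b_2 = 10; c_2 = 7; s_2 = 1; a_3 = 3; b_3 = 4; s_3 = 1; a_4 = 6; b_4 = 2; p_4 = 3; q_4 = 3; t_4 = 5; a_5 = 3; b_5 = 3; c_5 = 8; t_5 = 2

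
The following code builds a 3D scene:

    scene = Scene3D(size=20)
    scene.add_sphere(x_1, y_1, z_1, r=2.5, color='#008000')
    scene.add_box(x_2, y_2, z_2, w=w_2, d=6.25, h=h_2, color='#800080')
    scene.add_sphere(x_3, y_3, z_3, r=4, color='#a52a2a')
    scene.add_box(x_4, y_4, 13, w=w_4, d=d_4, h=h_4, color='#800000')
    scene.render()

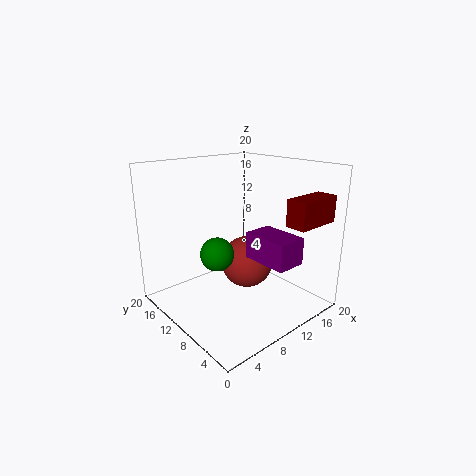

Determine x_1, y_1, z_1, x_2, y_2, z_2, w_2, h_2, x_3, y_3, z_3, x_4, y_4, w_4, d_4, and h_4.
x_1 = 8.75
y_1 = 13.25
z_1 = 6.75
x_2 = 9.25
y_2 = 1.25
z_2 = 8.25
w_2 = 4
h_2 = 3.5
x_3 = 14
y_3 = 12.5
z_3 = 4.25
x_4 = 12
y_4 = 0.5
w_4 = 6.25
d_4 = 2.75
h_4 = 3.5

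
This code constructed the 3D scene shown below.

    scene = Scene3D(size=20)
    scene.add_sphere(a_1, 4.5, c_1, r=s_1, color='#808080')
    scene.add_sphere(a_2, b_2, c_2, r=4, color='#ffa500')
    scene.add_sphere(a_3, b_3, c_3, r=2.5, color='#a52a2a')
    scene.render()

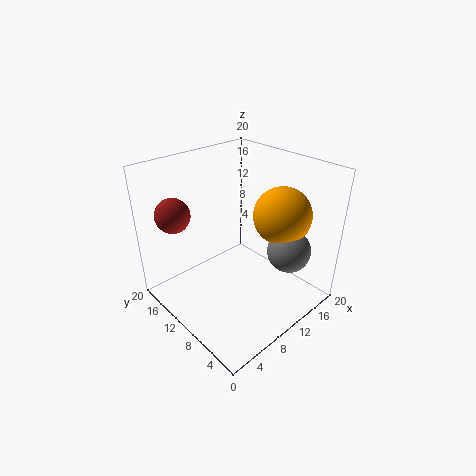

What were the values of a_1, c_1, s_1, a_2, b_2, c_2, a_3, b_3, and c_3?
a_1 = 14.5; c_1 = 8.5; s_1 = 3; a_2 = 15; b_2 = 6.5; c_2 = 13; a_3 = 4.5; b_3 = 17.5; c_3 = 12.5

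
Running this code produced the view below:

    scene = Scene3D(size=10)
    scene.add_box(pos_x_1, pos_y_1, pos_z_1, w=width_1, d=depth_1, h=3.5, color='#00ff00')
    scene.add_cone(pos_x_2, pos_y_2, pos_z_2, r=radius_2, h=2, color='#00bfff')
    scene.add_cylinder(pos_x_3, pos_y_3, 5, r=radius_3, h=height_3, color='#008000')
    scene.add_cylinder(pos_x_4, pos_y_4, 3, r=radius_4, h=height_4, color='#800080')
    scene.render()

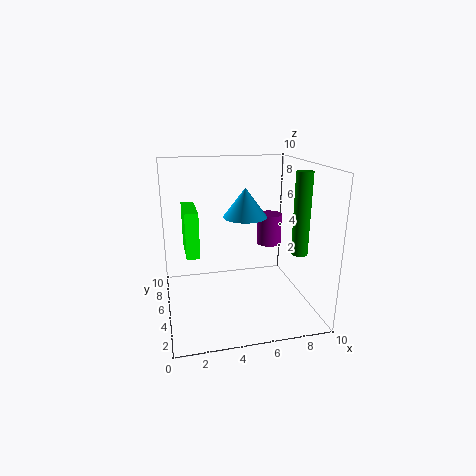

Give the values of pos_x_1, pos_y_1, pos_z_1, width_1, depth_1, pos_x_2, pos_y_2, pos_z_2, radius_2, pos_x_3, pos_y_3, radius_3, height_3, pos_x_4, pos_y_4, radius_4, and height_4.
pos_x_1 = 1.5, pos_y_1 = 6.5, pos_z_1 = 3, width_1 = 1, depth_1 = 3.5, pos_x_2 = 5.5, pos_y_2 = 5, pos_z_2 = 6.5, radius_2 = 1.5, pos_x_3 = 8, pos_y_3 = 1.5, radius_3 = 0.5, height_3 = 5, pos_x_4 = 8.5, pos_y_4 = 8.5, radius_4 = 1, height_4 = 2.5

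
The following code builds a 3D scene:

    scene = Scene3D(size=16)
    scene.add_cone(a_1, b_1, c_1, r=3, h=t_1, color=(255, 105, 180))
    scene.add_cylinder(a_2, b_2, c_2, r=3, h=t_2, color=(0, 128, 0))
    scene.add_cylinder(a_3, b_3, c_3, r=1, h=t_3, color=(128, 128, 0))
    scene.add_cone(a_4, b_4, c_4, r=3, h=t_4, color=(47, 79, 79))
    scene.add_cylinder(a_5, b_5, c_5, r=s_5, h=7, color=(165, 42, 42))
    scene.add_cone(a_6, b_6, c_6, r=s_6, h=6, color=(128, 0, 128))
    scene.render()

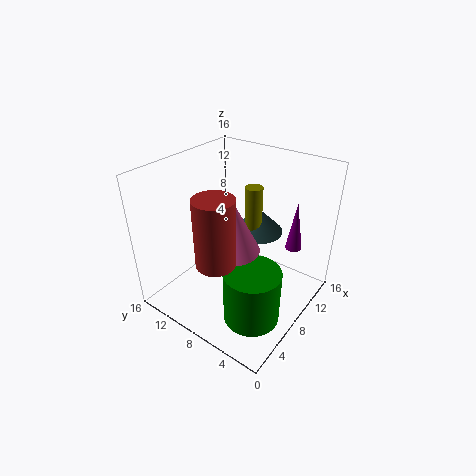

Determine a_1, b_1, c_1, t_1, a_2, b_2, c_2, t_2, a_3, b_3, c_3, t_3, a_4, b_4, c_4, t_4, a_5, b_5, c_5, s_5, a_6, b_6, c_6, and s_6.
a_1 = 7, b_1 = 8, c_1 = 7, t_1 = 6, a_2 = 5, b_2 = 4, c_2 = 1, t_2 = 6, a_3 = 11, b_3 = 8, c_3 = 8, t_3 = 5, a_4 = 12, b_4 = 8, c_4 = 7, t_4 = 3, a_5 = 3, b_5 = 7, c_5 = 8, s_5 = 2, a_6 = 14, b_6 = 4, c_6 = 5, s_6 = 1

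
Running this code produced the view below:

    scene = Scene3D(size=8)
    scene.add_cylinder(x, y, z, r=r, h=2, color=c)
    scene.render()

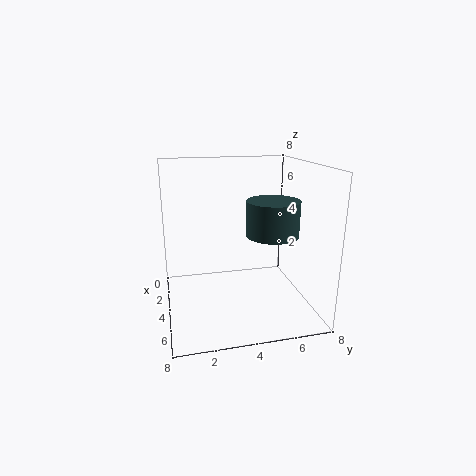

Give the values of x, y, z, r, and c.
x = 4
y = 6
z = 4
r = 1.5
c = 'darkslategray'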